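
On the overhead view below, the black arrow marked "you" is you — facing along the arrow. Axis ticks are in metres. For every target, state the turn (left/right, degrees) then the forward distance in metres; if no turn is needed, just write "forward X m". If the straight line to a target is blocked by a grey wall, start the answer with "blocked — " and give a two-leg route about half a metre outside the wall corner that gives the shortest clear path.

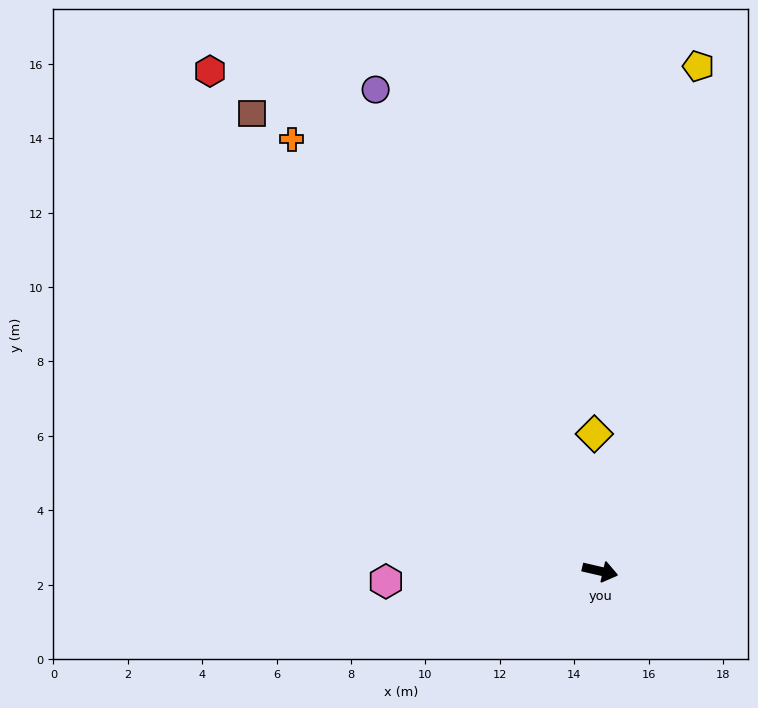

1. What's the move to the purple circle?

turn left 128°, forward 14.3 m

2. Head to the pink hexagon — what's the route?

turn right 164°, forward 5.8 m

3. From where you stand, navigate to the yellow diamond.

turn left 105°, forward 3.7 m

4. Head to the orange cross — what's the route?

turn left 139°, forward 14.3 m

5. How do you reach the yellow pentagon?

turn left 92°, forward 13.8 m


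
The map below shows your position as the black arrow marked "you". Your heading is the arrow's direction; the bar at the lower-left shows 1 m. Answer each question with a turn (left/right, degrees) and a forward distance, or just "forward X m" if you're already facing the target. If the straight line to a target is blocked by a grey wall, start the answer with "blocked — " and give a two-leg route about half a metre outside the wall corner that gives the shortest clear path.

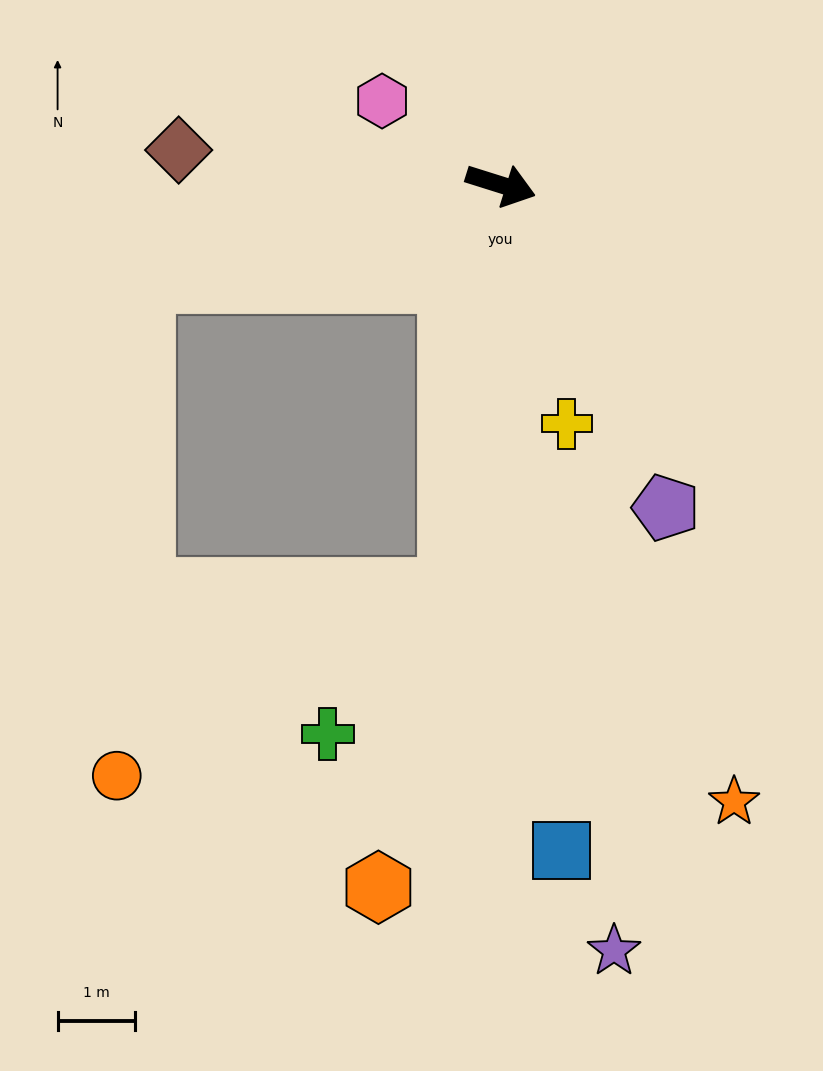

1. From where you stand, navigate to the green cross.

blocked — turn right 80°, forward 5.3 m, then turn right 33°, forward 2.4 m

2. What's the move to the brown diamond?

turn right 169°, forward 4.2 m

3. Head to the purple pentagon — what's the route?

turn right 45°, forward 4.7 m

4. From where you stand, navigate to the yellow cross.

turn right 57°, forward 3.2 m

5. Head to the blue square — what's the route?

turn right 67°, forward 8.6 m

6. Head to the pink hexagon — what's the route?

turn left 162°, forward 1.9 m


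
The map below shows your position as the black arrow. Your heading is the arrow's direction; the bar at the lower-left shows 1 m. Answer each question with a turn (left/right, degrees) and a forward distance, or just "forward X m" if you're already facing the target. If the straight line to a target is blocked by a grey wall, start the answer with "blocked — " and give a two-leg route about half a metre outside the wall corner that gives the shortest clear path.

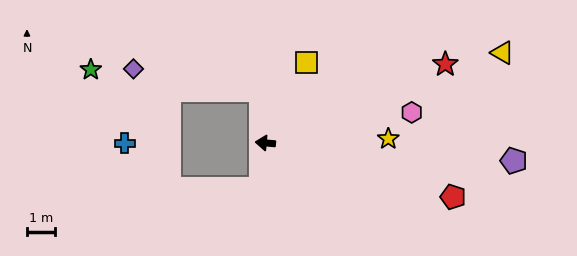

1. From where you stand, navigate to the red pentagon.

turn left 169°, forward 6.9 m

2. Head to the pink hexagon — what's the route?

turn right 163°, forward 5.3 m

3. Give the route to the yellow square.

turn right 112°, forward 3.2 m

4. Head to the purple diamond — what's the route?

blocked — turn right 79°, forward 1.9 m, then turn left 74°, forward 4.6 m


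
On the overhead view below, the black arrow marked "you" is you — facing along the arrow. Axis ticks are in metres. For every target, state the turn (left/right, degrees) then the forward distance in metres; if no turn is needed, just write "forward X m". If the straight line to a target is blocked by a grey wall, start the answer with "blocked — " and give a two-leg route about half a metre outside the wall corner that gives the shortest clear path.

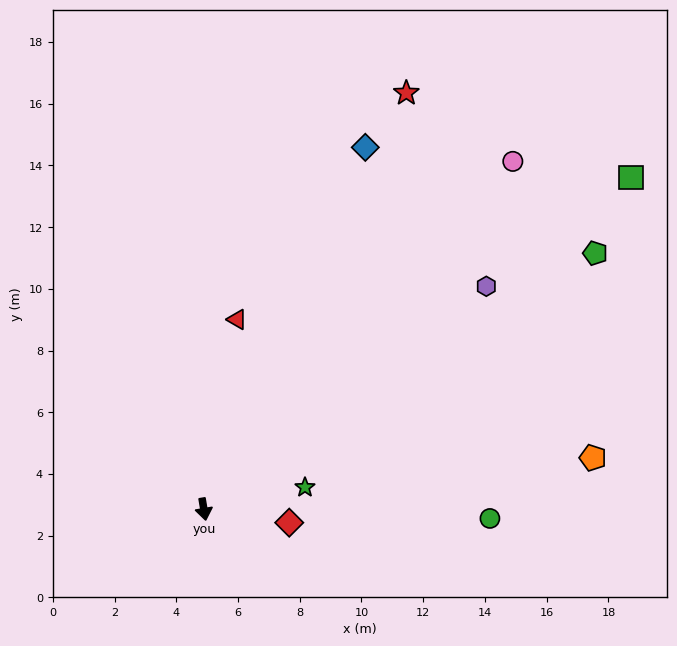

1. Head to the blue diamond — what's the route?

turn left 146°, forward 12.8 m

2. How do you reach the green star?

turn left 93°, forward 3.4 m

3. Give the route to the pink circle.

turn left 129°, forward 15.1 m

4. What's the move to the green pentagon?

turn left 114°, forward 15.1 m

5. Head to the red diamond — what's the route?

turn left 72°, forward 2.8 m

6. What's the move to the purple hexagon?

turn left 119°, forward 11.7 m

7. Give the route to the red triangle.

turn left 161°, forward 6.2 m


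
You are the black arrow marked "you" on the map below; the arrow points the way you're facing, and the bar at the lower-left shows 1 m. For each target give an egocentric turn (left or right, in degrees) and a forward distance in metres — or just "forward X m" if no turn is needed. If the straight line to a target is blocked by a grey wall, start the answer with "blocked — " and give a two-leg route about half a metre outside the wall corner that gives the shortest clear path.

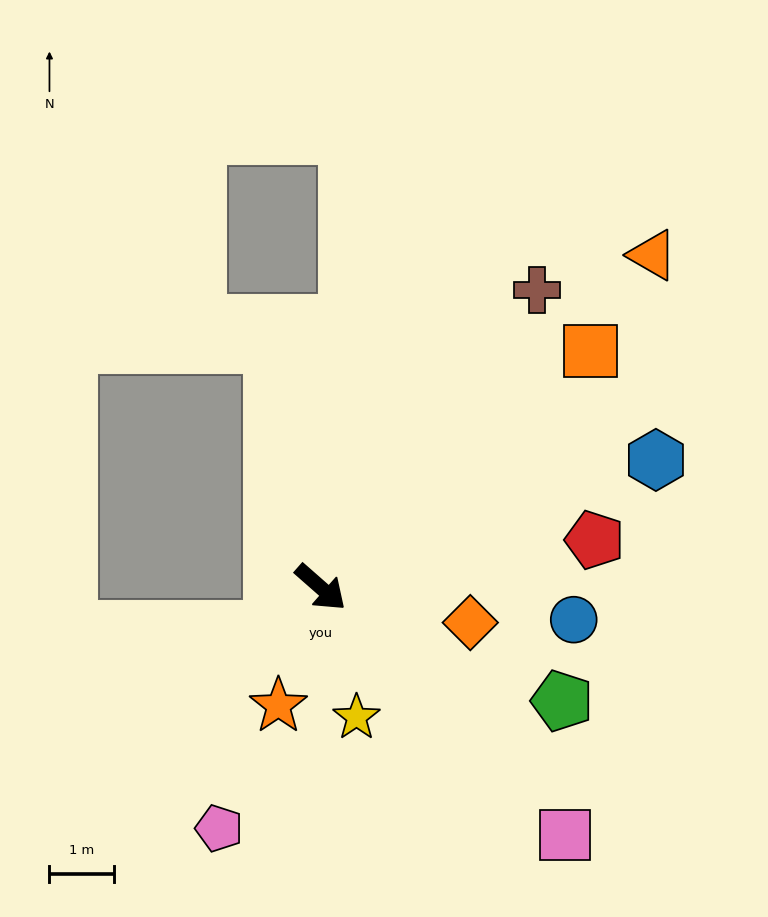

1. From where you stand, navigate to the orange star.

turn right 68°, forward 1.9 m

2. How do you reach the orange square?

turn left 82°, forward 5.5 m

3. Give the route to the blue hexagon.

turn left 62°, forward 5.5 m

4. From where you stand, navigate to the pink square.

turn right 4°, forward 5.4 m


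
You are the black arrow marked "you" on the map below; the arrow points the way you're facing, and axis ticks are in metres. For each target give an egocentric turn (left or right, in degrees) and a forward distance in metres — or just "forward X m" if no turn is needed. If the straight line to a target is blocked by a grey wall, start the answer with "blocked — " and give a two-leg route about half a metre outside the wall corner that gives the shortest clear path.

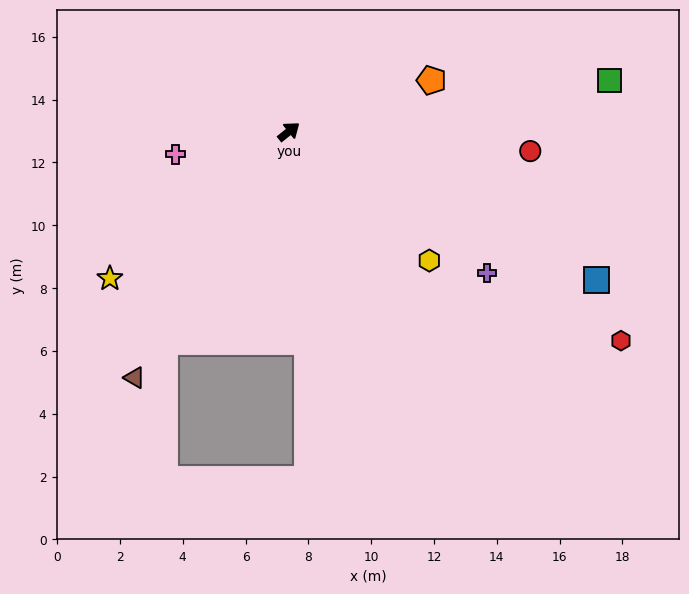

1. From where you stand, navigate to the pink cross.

turn left 152°, forward 3.7 m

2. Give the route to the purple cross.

turn right 74°, forward 7.7 m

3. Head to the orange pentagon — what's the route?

turn right 19°, forward 4.8 m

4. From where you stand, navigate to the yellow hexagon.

turn right 81°, forward 6.1 m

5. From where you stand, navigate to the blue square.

turn right 65°, forward 10.9 m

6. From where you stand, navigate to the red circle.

turn right 43°, forward 7.7 m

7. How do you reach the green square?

turn right 30°, forward 10.3 m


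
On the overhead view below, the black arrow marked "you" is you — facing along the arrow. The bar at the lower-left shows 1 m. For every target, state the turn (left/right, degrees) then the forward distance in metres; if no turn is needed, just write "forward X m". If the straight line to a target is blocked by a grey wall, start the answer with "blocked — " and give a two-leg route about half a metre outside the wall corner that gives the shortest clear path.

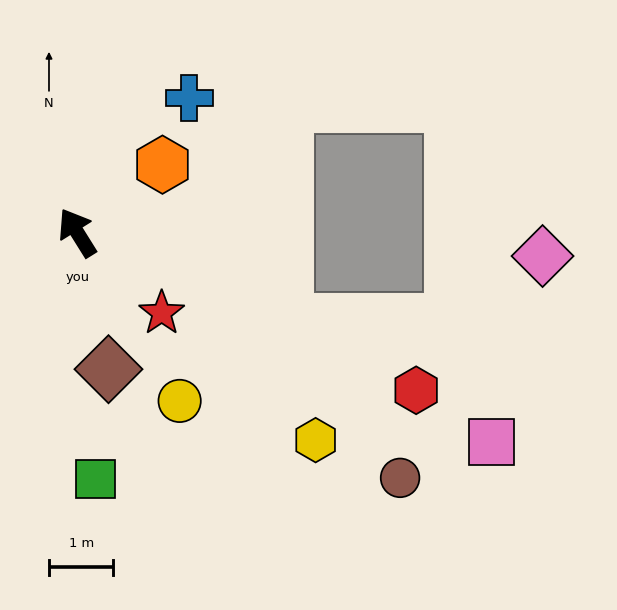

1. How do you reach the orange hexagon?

turn right 83°, forward 1.7 m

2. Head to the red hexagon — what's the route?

turn right 147°, forward 5.8 m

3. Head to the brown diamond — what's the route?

turn left 161°, forward 2.2 m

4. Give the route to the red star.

turn right 166°, forward 1.8 m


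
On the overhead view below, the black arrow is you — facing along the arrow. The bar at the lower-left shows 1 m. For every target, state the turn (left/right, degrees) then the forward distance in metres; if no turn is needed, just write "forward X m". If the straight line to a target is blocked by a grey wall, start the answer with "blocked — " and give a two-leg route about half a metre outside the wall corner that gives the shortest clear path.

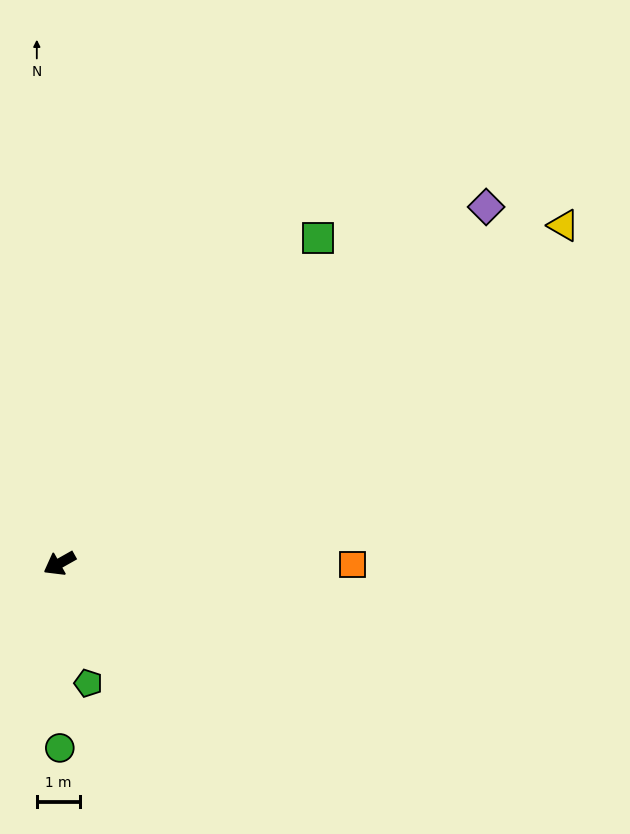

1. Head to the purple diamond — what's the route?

turn right 170°, forward 12.9 m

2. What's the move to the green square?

turn right 158°, forward 9.6 m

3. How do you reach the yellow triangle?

turn right 176°, forward 14.0 m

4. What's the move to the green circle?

turn left 61°, forward 4.3 m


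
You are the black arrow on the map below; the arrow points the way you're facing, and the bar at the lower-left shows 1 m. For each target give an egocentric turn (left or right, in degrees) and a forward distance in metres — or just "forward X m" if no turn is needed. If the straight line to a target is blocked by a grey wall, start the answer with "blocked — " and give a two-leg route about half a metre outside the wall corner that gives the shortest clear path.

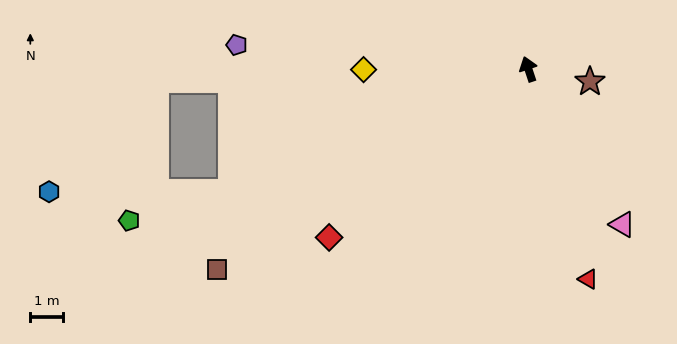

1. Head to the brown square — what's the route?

turn left 104°, forward 11.3 m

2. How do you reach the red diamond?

turn left 112°, forward 7.9 m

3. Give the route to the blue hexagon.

blocked — turn left 94°, forward 9.8 m, then turn right 23°, forward 5.6 m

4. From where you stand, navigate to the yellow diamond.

turn left 72°, forward 5.0 m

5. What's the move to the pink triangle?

turn right 167°, forward 5.5 m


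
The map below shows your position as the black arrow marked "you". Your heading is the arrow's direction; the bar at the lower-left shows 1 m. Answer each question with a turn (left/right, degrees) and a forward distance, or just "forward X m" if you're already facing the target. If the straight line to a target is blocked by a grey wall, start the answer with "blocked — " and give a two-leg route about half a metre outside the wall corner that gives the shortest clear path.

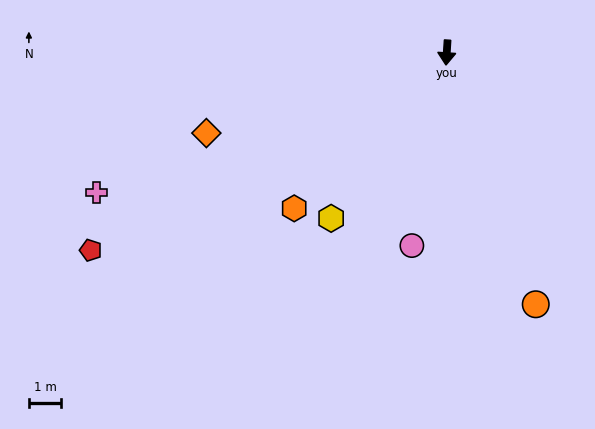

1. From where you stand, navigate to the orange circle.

turn left 23°, forward 8.3 m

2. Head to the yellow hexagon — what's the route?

turn right 31°, forward 6.3 m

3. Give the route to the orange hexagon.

turn right 41°, forward 6.8 m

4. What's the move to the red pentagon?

turn right 57°, forward 12.6 m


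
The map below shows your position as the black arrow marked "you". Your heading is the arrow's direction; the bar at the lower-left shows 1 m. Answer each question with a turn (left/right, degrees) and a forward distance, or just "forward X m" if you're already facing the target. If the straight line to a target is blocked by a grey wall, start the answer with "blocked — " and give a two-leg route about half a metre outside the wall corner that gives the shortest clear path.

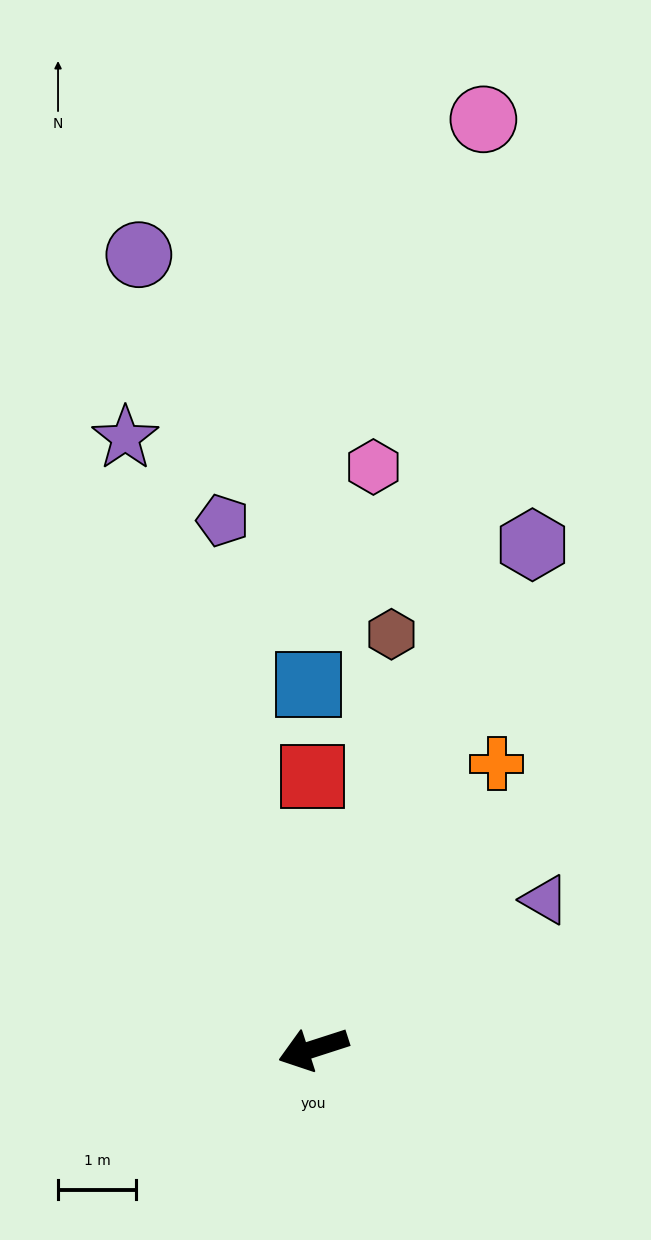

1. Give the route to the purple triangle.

turn right 165°, forward 3.5 m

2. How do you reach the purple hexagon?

turn right 131°, forward 7.0 m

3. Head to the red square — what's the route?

turn right 108°, forward 3.5 m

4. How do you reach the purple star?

turn right 91°, forward 8.2 m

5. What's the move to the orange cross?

turn right 141°, forward 4.3 m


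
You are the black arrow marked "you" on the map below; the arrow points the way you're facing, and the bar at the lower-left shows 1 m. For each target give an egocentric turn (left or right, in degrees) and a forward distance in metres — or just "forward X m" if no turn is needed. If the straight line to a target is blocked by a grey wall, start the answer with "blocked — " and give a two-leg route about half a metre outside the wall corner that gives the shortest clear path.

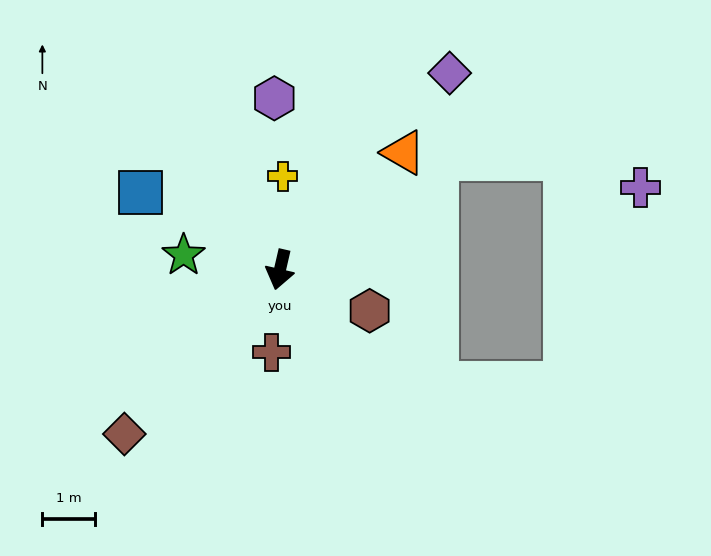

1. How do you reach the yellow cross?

turn right 169°, forward 1.8 m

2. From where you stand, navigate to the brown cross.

turn left 7°, forward 1.6 m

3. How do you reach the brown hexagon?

turn left 78°, forward 1.9 m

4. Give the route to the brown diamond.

turn right 30°, forward 4.3 m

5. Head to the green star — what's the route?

turn right 86°, forward 1.8 m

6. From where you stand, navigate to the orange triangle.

turn left 146°, forward 3.2 m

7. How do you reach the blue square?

turn right 106°, forward 3.0 m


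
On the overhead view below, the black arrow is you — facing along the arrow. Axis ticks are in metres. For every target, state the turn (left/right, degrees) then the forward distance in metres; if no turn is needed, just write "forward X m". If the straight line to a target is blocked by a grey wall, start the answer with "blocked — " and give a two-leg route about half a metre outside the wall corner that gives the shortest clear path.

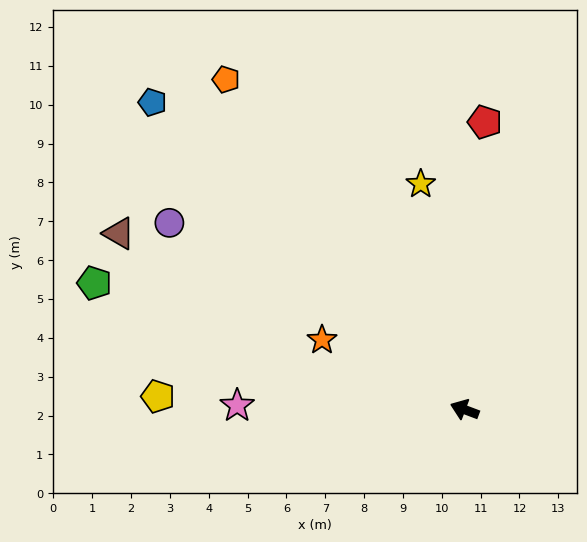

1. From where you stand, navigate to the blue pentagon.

turn right 24°, forward 11.3 m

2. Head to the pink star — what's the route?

turn left 20°, forward 5.9 m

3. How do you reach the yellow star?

turn right 58°, forward 5.9 m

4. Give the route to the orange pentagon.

turn right 34°, forward 10.5 m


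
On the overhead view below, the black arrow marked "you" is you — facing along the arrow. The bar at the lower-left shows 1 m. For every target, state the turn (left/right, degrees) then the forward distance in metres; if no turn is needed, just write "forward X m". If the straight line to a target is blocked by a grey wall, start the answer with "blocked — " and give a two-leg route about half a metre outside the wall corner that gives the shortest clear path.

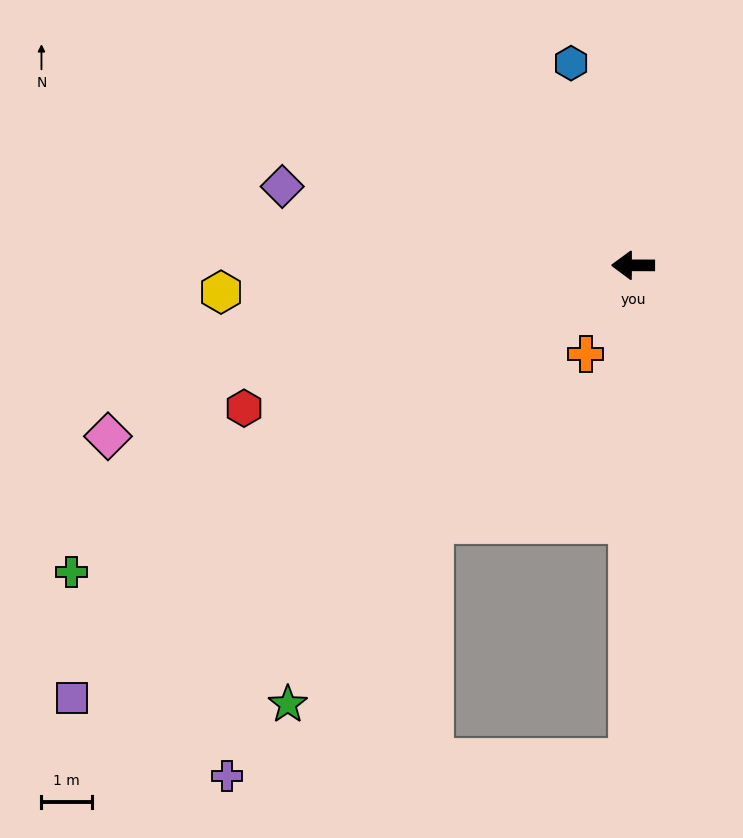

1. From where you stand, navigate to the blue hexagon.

turn right 73°, forward 4.2 m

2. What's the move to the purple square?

turn left 38°, forward 14.0 m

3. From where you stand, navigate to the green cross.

turn left 29°, forward 12.7 m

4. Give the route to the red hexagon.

turn left 20°, forward 8.2 m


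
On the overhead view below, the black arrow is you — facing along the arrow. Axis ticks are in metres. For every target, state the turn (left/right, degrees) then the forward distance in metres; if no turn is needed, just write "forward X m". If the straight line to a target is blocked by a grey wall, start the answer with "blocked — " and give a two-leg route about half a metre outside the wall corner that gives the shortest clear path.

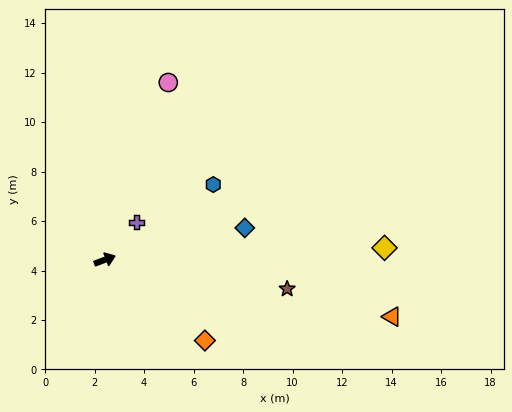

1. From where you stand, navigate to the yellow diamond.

turn right 18°, forward 11.3 m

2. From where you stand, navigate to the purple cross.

turn left 29°, forward 2.0 m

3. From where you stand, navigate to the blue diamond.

turn right 8°, forward 5.8 m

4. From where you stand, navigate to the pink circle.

turn left 50°, forward 7.6 m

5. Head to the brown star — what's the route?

turn right 30°, forward 7.5 m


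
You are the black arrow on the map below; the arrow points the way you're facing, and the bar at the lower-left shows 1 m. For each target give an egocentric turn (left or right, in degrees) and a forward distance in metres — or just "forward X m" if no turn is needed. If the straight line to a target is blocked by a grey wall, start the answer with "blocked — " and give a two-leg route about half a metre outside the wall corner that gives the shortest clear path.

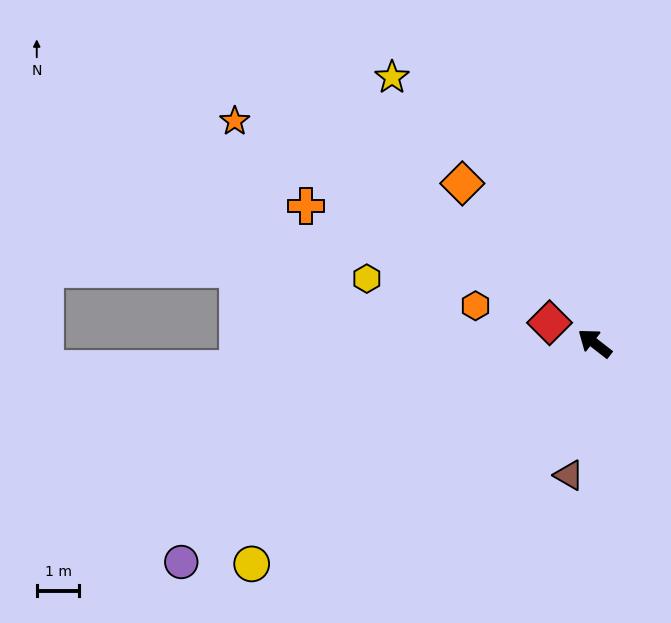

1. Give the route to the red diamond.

turn left 13°, forward 1.2 m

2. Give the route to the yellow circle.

turn left 71°, forward 9.6 m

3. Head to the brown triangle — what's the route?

turn left 117°, forward 3.2 m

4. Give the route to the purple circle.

turn left 66°, forward 11.0 m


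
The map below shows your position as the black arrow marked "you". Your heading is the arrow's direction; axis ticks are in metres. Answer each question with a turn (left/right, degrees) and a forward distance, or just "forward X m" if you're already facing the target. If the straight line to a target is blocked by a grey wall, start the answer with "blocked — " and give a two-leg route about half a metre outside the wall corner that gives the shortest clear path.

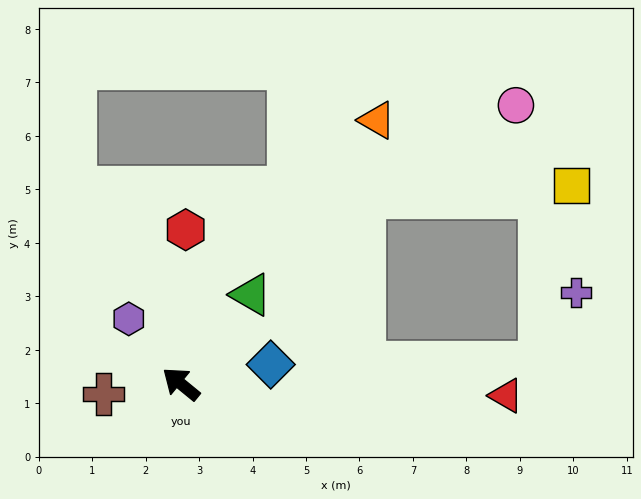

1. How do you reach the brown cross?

turn left 47°, forward 1.5 m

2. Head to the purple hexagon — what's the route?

turn right 12°, forward 1.6 m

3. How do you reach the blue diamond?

turn right 129°, forward 1.7 m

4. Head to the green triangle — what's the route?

turn right 89°, forward 2.1 m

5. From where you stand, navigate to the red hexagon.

turn right 52°, forward 2.9 m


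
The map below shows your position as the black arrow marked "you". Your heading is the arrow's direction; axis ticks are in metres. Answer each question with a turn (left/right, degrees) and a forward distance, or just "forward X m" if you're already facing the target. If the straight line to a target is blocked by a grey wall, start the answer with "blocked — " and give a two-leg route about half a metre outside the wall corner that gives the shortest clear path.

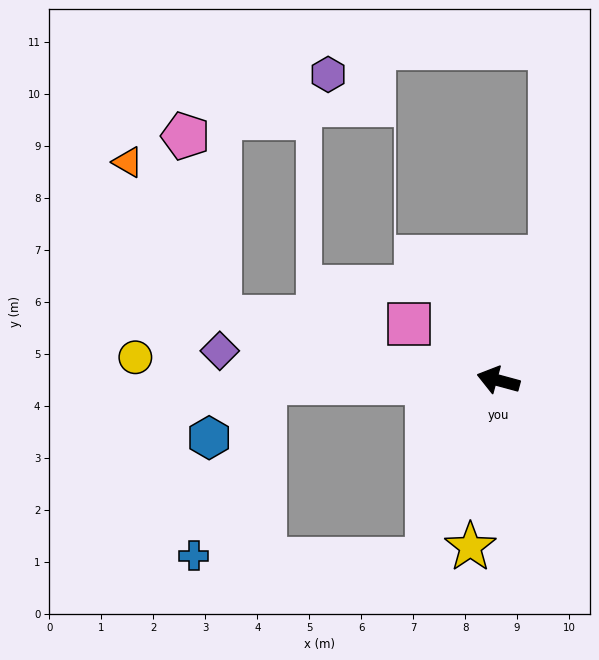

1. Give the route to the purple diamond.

turn left 9°, forward 5.4 m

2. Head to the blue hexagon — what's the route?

blocked — turn left 16°, forward 4.5 m, then turn left 44°, forward 1.5 m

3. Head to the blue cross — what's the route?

blocked — turn left 16°, forward 4.5 m, then turn left 67°, forward 3.6 m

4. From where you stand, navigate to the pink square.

turn right 17°, forward 2.0 m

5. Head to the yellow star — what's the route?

turn left 96°, forward 3.2 m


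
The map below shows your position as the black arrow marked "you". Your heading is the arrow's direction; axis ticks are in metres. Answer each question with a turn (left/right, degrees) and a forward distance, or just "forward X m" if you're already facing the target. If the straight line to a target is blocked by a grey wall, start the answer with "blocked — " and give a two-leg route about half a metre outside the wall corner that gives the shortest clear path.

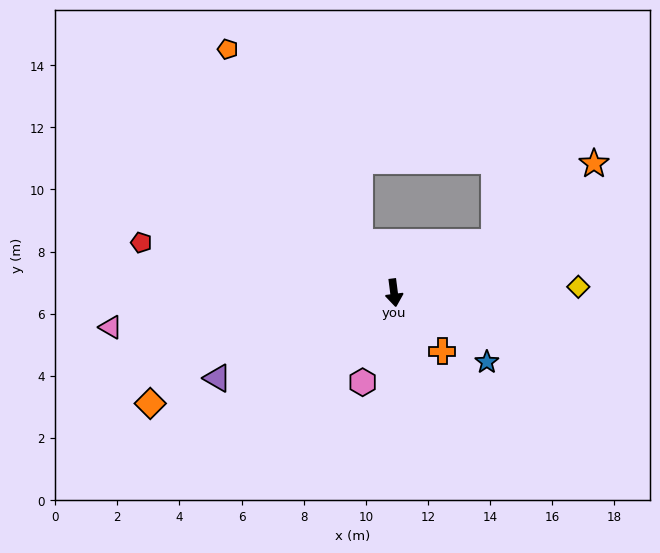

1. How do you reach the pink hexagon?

turn right 27°, forward 3.1 m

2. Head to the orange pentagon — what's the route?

turn right 153°, forward 9.5 m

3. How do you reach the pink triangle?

turn right 90°, forward 9.2 m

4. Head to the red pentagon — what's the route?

turn right 109°, forward 8.3 m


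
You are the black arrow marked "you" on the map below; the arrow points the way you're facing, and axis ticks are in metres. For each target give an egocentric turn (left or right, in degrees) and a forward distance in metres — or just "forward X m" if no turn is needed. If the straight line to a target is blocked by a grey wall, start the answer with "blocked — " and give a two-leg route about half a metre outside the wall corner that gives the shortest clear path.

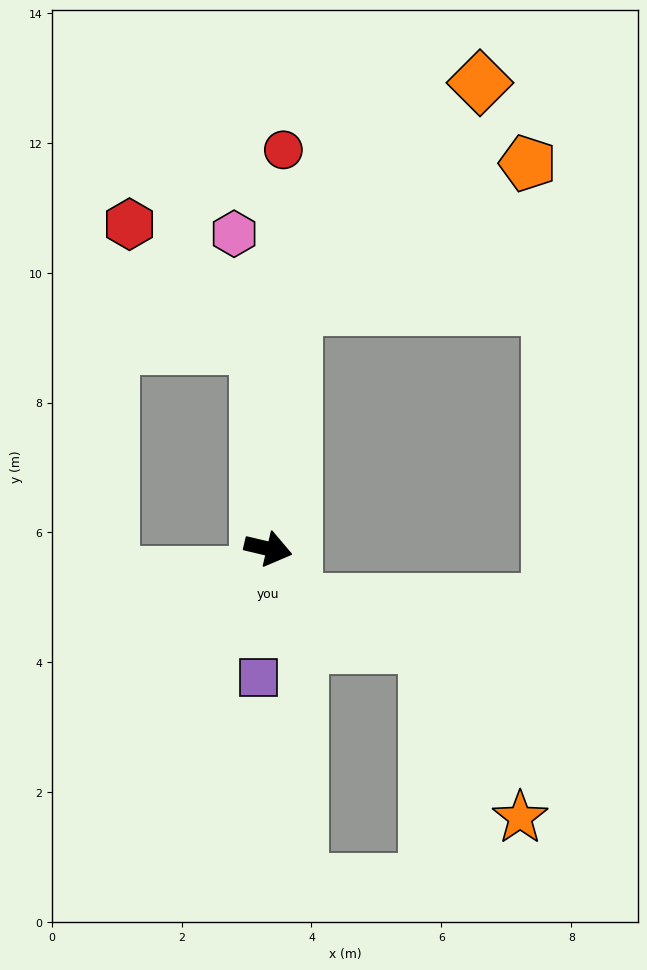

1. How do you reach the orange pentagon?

blocked — turn left 97°, forward 3.7 m, then turn right 52°, forward 4.2 m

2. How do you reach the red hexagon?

blocked — turn left 107°, forward 3.1 m, then turn left 42°, forward 2.7 m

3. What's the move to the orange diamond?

blocked — turn left 97°, forward 3.7 m, then turn right 33°, forward 4.5 m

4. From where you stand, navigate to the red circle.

turn left 101°, forward 6.1 m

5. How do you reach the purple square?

turn right 81°, forward 2.0 m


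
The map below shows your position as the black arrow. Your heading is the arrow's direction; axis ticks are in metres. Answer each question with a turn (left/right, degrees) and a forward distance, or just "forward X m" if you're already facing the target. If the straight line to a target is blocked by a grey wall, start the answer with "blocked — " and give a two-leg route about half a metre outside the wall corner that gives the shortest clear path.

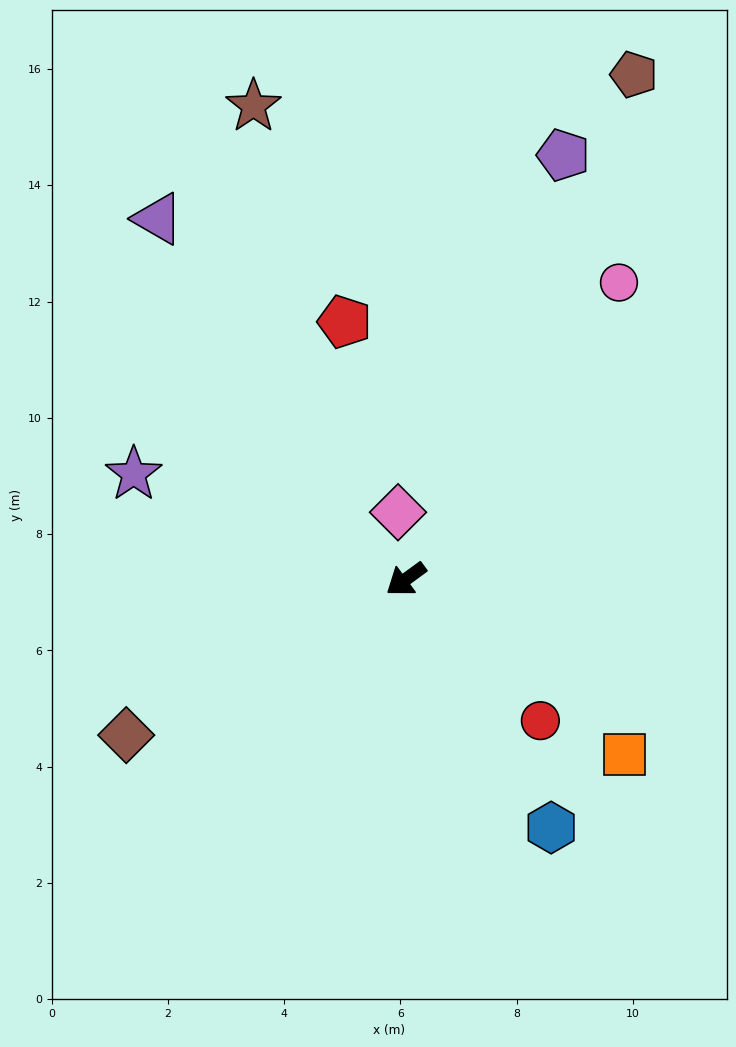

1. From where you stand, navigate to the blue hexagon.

turn left 84°, forward 4.9 m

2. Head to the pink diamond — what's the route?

turn right 119°, forward 1.2 m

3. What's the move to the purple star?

turn right 57°, forward 5.0 m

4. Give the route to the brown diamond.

turn right 7°, forward 5.5 m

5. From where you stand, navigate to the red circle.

turn left 97°, forward 3.4 m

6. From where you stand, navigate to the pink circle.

turn right 162°, forward 6.3 m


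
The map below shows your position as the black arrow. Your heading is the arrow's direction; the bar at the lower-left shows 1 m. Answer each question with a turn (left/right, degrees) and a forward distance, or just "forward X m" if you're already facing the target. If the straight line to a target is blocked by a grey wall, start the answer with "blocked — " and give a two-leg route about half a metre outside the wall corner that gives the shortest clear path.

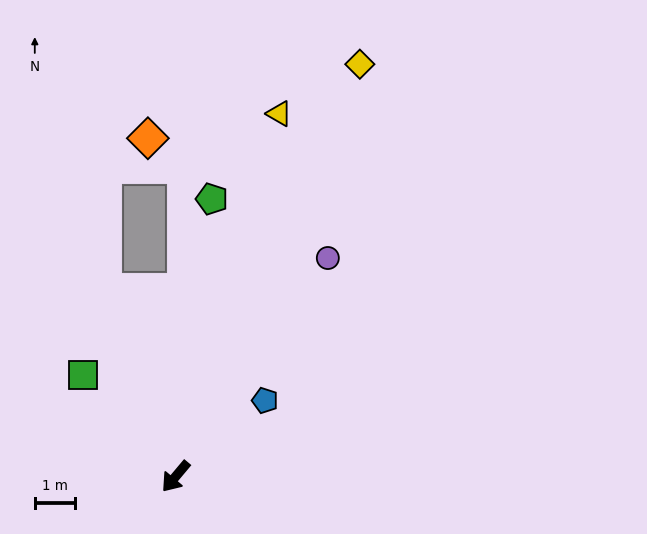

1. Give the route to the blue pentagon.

turn left 170°, forward 2.9 m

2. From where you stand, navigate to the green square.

turn right 98°, forward 3.4 m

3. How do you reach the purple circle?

turn right 175°, forward 6.7 m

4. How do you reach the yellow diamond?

turn right 164°, forward 11.3 m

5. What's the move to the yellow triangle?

turn right 156°, forward 9.4 m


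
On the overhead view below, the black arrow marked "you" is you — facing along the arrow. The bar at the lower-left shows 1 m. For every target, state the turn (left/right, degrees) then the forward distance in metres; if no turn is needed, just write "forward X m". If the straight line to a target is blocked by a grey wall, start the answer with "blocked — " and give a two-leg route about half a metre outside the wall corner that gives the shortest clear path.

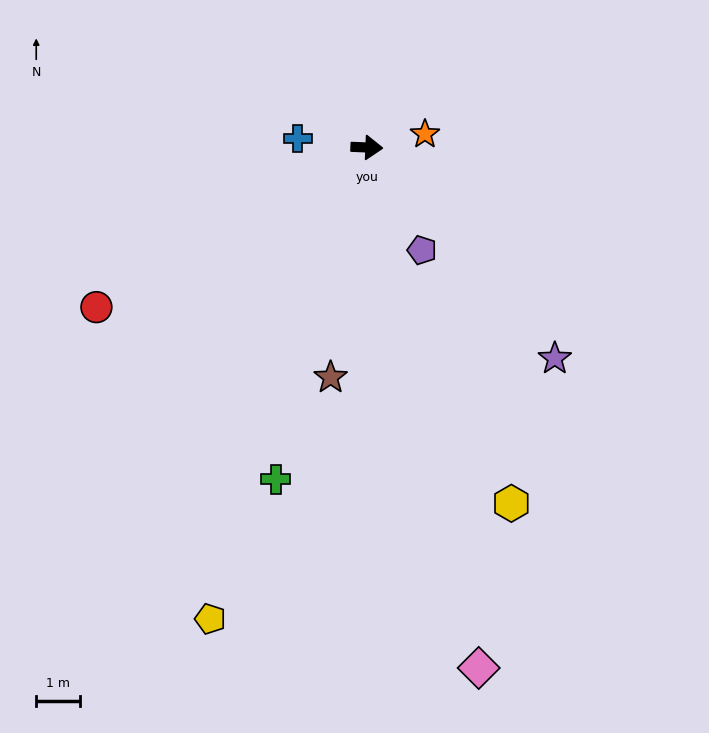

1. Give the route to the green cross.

turn right 103°, forward 7.9 m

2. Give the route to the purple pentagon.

turn right 59°, forward 2.7 m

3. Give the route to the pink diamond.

turn right 75°, forward 12.2 m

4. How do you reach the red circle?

turn right 147°, forward 7.2 m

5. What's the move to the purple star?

turn right 46°, forward 6.5 m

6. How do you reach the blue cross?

turn left 175°, forward 1.6 m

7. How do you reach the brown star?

turn right 97°, forward 5.3 m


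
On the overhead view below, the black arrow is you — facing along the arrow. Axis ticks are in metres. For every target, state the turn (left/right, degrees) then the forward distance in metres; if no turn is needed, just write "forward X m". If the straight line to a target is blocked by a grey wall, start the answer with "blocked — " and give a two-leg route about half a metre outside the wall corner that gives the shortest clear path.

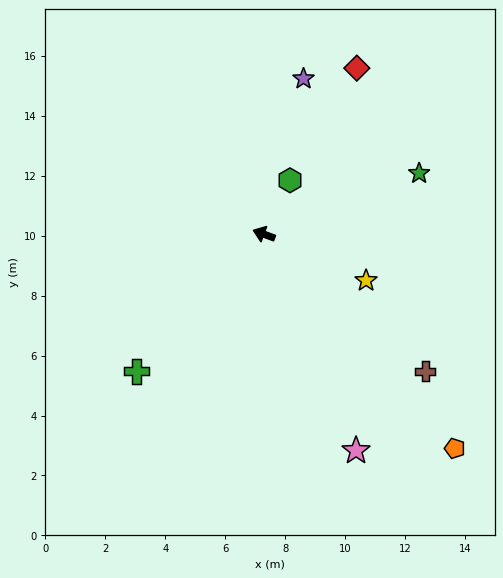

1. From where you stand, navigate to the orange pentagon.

turn left 152°, forward 9.6 m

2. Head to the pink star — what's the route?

turn left 133°, forward 7.9 m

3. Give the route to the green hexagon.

turn right 96°, forward 2.0 m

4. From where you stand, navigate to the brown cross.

turn left 160°, forward 7.1 m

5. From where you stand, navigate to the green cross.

turn left 67°, forward 6.2 m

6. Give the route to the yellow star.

turn left 176°, forward 3.7 m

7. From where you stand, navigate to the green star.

turn right 138°, forward 5.6 m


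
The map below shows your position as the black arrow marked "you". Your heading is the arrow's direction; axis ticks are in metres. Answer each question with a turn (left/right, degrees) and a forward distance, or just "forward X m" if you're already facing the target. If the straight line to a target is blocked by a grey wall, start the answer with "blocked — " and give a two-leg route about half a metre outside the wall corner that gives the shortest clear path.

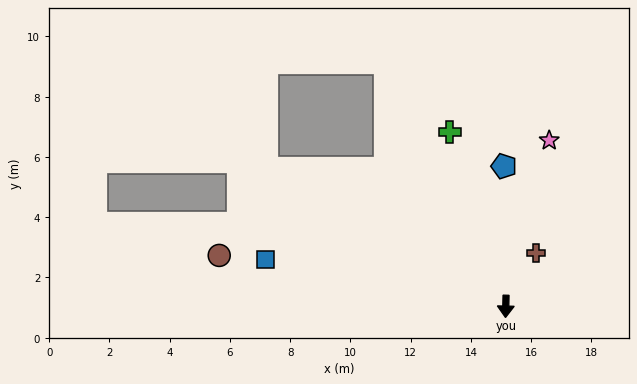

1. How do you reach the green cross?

turn right 161°, forward 6.1 m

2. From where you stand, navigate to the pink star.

turn left 167°, forward 5.7 m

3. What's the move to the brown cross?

turn left 152°, forward 2.0 m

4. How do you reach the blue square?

turn right 100°, forward 8.1 m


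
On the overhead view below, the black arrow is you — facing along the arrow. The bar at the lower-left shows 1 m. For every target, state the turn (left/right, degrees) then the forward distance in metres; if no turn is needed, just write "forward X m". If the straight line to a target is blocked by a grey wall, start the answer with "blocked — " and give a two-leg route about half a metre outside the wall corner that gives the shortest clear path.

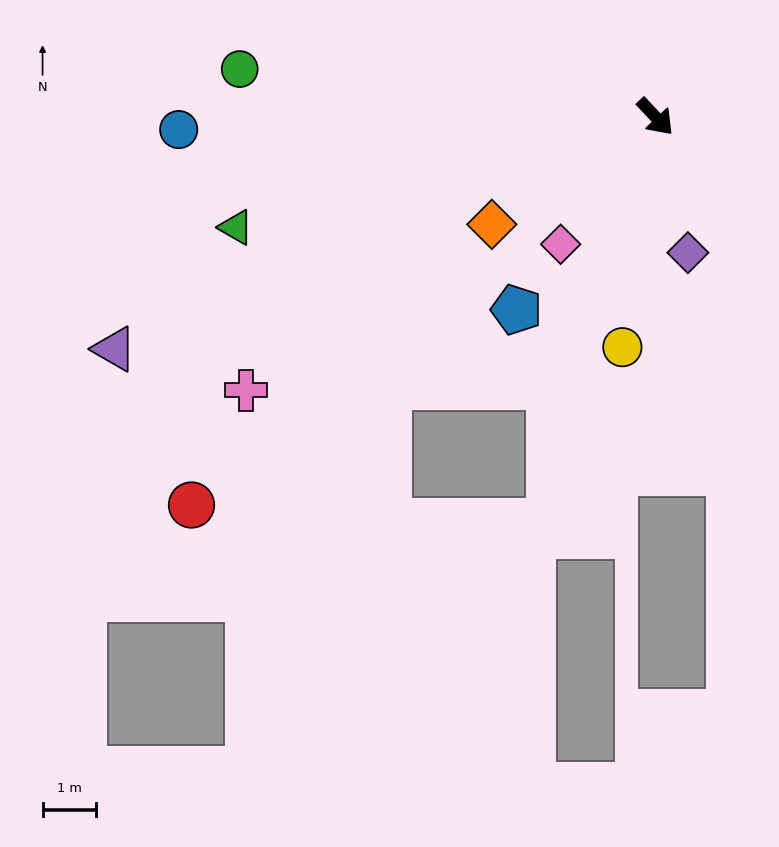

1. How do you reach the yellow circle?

turn right 51°, forward 4.3 m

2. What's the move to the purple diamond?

turn right 30°, forward 2.6 m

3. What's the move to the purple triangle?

turn right 110°, forward 10.9 m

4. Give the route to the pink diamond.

turn right 80°, forward 3.0 m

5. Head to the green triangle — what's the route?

turn right 118°, forward 8.1 m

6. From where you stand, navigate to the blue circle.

turn right 132°, forward 8.9 m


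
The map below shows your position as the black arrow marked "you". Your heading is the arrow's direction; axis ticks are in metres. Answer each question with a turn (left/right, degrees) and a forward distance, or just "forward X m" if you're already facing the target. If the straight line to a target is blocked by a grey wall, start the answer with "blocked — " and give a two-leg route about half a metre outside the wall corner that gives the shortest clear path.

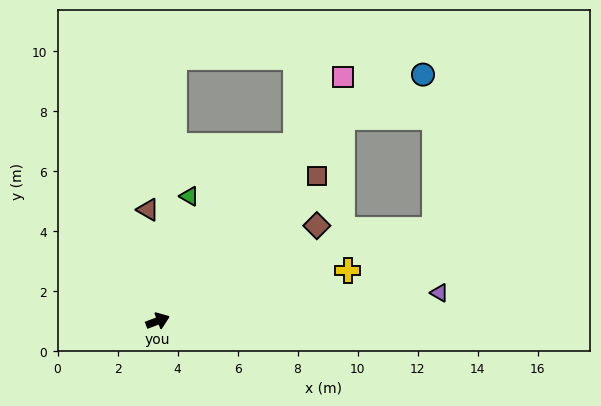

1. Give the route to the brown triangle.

turn left 74°, forward 3.7 m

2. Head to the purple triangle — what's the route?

turn right 15°, forward 9.4 m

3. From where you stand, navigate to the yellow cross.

turn right 6°, forward 6.6 m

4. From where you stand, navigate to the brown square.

turn left 22°, forward 7.2 m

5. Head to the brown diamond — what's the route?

turn left 10°, forward 6.2 m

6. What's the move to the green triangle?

turn left 55°, forward 4.3 m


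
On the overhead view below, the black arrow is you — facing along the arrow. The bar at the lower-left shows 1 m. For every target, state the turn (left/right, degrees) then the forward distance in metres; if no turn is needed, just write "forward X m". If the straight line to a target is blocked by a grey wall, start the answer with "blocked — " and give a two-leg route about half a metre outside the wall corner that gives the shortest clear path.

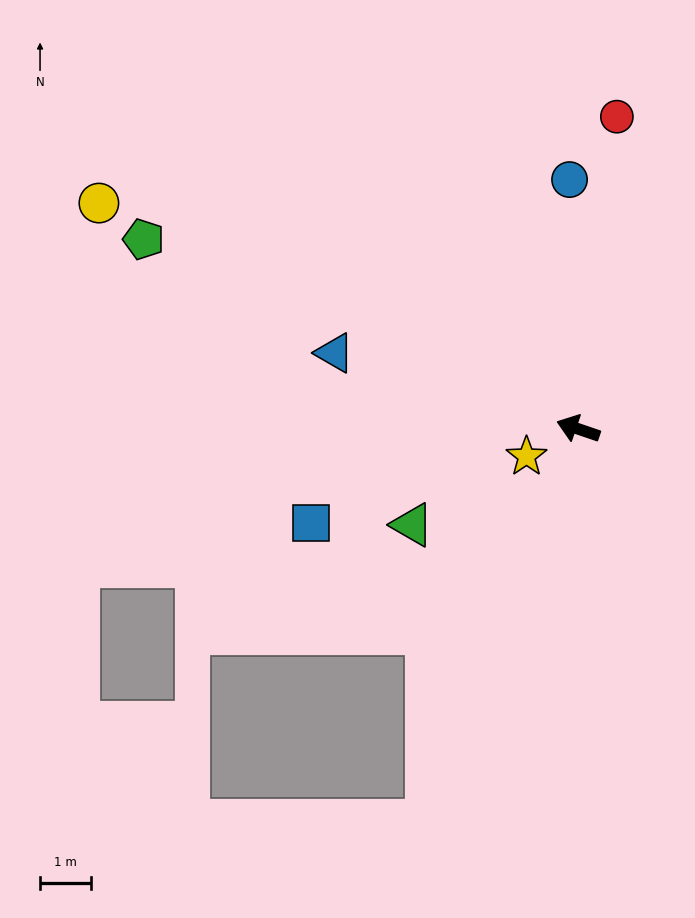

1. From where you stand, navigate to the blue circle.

turn right 69°, forward 4.9 m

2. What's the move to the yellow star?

turn left 47°, forward 1.1 m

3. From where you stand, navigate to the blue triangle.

forward 5.0 m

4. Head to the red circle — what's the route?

turn right 78°, forward 6.2 m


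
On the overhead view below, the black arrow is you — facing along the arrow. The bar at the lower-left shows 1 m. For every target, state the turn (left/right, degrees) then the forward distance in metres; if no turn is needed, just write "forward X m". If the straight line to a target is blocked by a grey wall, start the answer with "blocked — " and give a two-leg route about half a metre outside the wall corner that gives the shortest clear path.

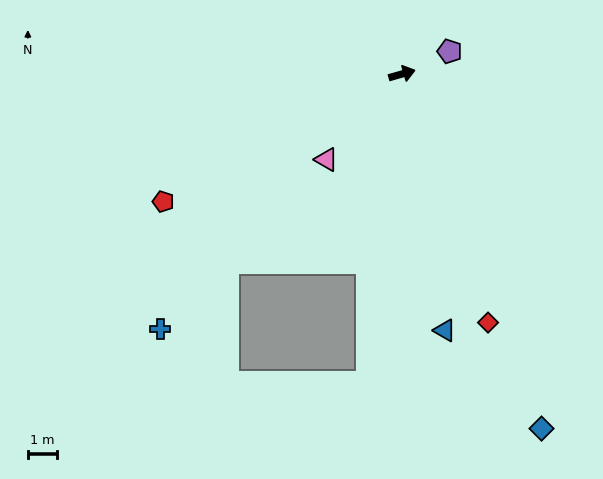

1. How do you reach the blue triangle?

turn right 97°, forward 8.8 m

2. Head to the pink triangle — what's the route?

turn right 147°, forward 3.9 m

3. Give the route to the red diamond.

turn right 87°, forward 8.9 m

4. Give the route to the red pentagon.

turn right 168°, forward 9.2 m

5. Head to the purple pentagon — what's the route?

turn left 9°, forward 1.8 m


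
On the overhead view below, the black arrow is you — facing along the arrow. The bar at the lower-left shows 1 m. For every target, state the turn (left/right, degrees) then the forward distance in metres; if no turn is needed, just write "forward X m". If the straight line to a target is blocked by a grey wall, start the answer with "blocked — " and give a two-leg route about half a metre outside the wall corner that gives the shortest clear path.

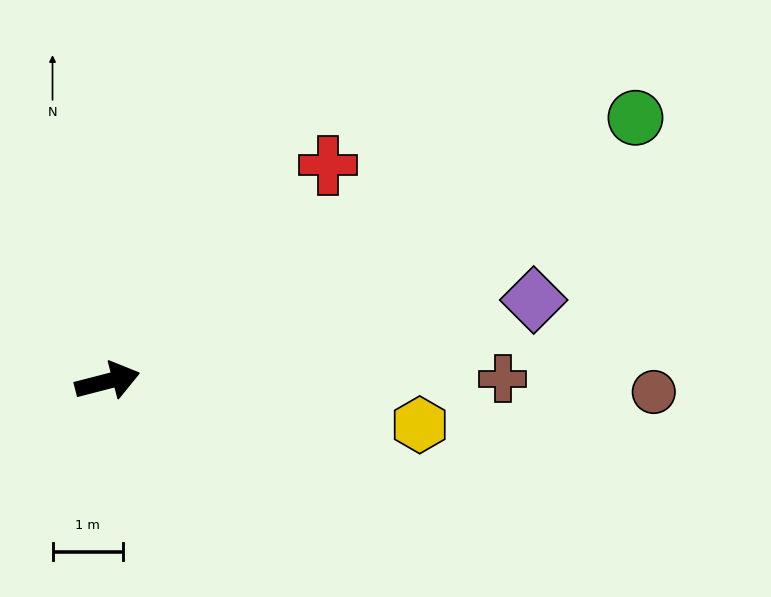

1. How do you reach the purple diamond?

turn right 4°, forward 6.2 m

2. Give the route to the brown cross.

turn right 14°, forward 5.6 m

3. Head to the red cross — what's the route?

turn left 30°, forward 4.4 m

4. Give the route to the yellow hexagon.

turn right 22°, forward 4.5 m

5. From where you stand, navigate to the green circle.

turn left 12°, forward 8.4 m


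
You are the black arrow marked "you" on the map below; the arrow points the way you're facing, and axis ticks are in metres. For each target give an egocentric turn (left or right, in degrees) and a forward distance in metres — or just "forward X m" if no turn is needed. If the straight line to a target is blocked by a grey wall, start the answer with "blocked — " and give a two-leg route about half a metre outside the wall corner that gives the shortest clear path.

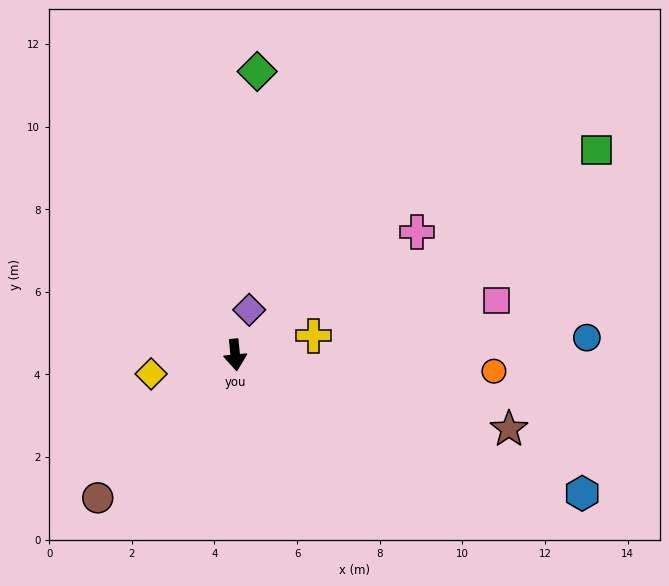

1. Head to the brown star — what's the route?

turn left 69°, forward 6.9 m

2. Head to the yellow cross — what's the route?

turn left 98°, forward 2.0 m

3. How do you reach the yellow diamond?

turn right 83°, forward 2.1 m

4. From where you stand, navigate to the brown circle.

turn right 49°, forward 4.8 m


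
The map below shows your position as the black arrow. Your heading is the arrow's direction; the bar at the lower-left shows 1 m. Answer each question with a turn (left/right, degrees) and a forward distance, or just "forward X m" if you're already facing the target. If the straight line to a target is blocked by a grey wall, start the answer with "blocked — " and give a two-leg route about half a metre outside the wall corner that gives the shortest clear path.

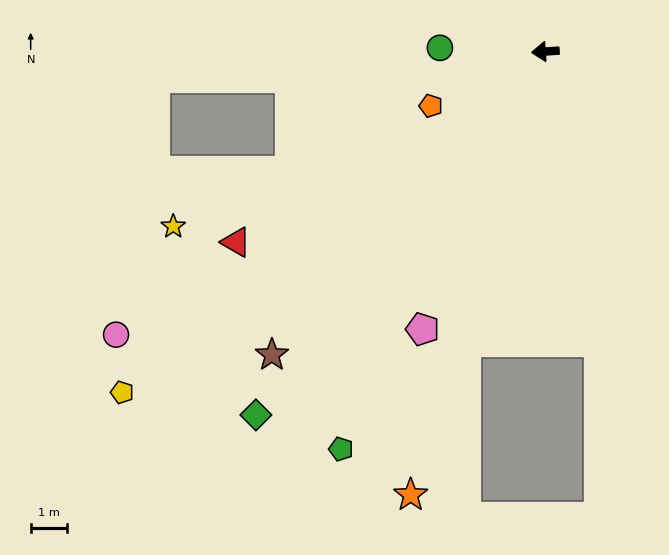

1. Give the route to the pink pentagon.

turn left 62°, forward 8.4 m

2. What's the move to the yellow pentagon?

turn left 35°, forward 15.1 m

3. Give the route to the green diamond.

turn left 47°, forward 12.9 m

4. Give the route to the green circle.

turn right 6°, forward 2.9 m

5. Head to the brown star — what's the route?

turn left 44°, forward 11.4 m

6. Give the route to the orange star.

turn left 69°, forward 12.9 m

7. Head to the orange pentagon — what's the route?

turn left 21°, forward 3.5 m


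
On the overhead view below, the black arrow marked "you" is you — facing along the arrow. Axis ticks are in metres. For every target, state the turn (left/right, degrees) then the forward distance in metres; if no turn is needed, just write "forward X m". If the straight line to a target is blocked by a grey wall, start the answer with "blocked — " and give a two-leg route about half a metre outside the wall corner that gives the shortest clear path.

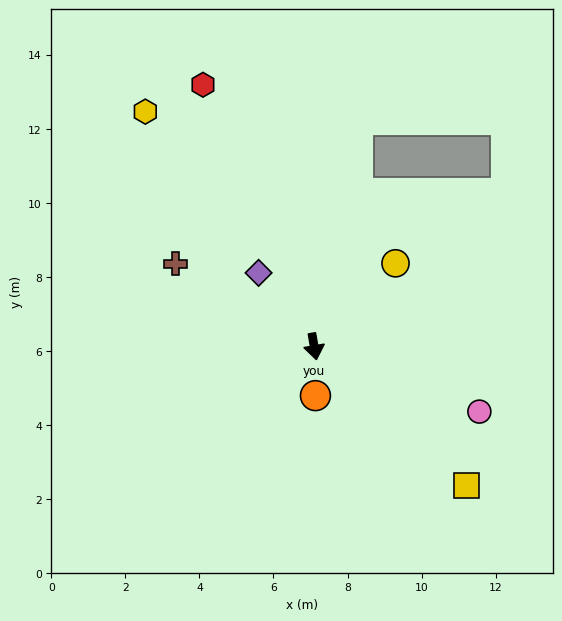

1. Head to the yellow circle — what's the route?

turn left 126°, forward 3.1 m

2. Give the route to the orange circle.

turn right 8°, forward 1.3 m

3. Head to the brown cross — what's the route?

turn right 131°, forward 4.4 m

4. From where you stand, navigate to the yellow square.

turn left 38°, forward 5.6 m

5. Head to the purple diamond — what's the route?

turn right 153°, forward 2.5 m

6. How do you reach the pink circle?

turn left 59°, forward 4.8 m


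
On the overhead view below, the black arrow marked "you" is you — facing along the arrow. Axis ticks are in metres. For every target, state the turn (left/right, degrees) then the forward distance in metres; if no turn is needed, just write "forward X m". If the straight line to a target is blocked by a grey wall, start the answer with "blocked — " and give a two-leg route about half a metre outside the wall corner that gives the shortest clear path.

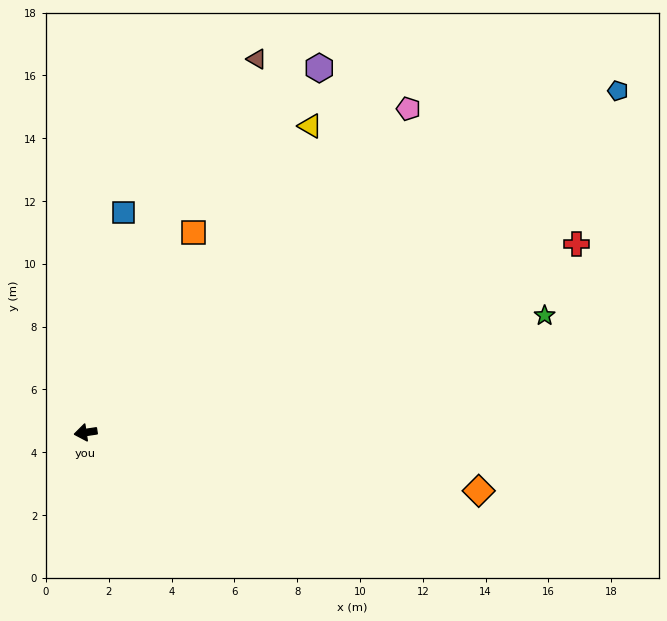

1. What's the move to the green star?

turn right 174°, forward 15.1 m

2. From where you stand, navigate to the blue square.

turn right 108°, forward 7.1 m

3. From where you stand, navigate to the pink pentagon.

turn right 144°, forward 14.6 m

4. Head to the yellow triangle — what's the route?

turn right 135°, forward 12.1 m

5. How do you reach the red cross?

turn right 168°, forward 16.8 m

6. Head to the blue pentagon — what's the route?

turn right 156°, forward 20.1 m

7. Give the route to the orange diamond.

turn left 163°, forward 12.7 m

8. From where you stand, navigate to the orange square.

turn right 127°, forward 7.2 m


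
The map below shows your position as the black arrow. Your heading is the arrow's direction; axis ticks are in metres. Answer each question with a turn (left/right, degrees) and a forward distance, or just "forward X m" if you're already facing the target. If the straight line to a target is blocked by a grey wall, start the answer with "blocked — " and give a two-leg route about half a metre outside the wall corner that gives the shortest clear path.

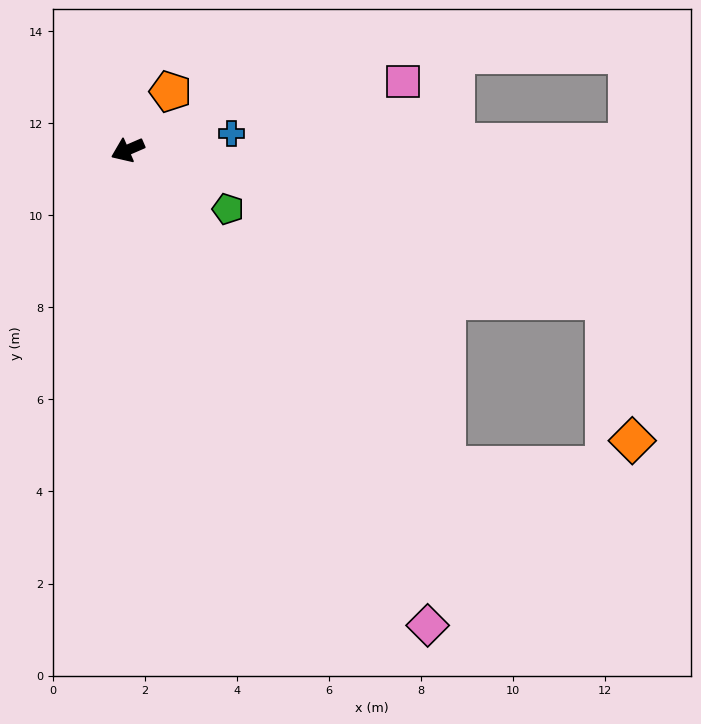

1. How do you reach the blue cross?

turn left 166°, forward 2.3 m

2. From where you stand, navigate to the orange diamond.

blocked — turn left 139°, forward 10.9 m, then turn right 61°, forward 3.1 m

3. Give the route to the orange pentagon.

turn right 150°, forward 1.6 m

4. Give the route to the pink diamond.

turn left 99°, forward 12.2 m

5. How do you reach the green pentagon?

turn left 126°, forward 2.5 m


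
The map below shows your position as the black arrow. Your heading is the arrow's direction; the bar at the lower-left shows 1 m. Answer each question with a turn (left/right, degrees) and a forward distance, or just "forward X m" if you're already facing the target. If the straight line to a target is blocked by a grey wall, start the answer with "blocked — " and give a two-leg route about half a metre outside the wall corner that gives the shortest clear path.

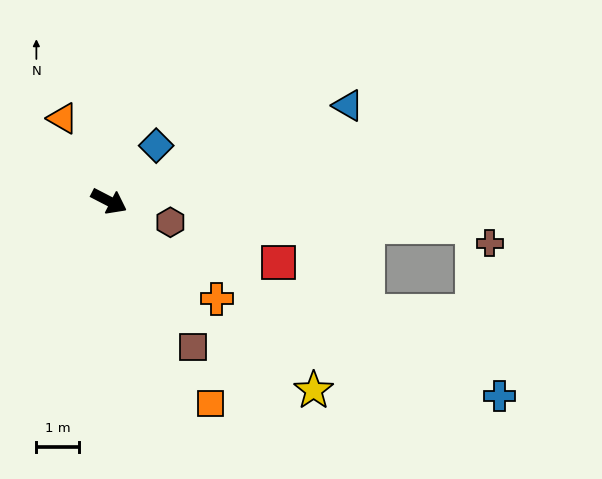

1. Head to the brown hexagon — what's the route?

turn left 8°, forward 1.5 m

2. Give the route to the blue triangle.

turn left 49°, forward 6.0 m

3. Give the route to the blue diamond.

turn left 77°, forward 1.7 m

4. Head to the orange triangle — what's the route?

turn left 147°, forward 2.2 m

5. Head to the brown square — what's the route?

turn right 33°, forward 3.9 m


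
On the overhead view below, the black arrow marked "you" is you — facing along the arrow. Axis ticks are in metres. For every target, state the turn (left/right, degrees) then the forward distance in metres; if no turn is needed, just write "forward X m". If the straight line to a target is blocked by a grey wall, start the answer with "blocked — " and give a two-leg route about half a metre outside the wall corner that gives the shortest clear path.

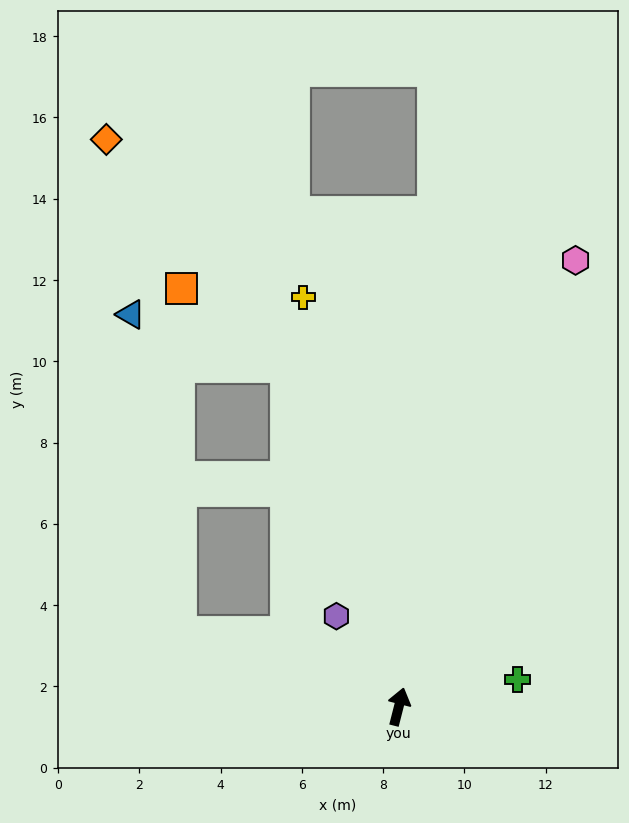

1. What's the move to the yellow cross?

turn left 27°, forward 10.3 m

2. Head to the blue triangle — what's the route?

blocked — turn left 32°, forward 8.8 m, then turn left 54°, forward 4.1 m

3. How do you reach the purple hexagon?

turn left 49°, forward 2.7 m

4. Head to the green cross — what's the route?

turn right 63°, forward 3.0 m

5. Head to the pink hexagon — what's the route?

turn right 7°, forward 11.8 m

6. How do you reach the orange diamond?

blocked — turn left 32°, forward 8.8 m, then turn left 21°, forward 7.1 m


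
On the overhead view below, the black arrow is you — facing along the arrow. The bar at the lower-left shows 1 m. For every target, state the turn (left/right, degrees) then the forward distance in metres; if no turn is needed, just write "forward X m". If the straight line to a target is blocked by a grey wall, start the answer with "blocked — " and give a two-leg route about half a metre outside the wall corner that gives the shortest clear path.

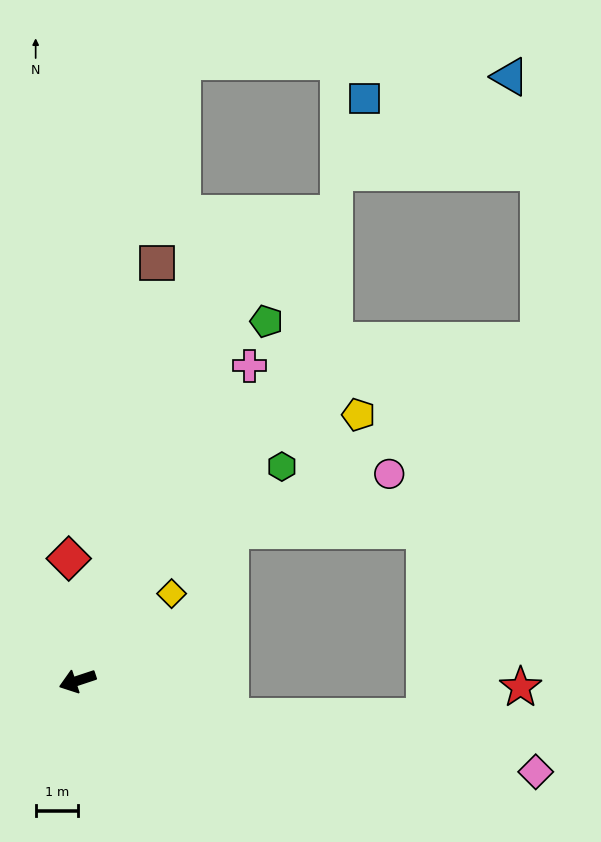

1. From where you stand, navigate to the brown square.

turn right 119°, forward 10.0 m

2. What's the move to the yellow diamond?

turn right 156°, forward 3.0 m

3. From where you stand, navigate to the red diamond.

turn right 104°, forward 2.9 m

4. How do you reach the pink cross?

turn right 137°, forward 8.4 m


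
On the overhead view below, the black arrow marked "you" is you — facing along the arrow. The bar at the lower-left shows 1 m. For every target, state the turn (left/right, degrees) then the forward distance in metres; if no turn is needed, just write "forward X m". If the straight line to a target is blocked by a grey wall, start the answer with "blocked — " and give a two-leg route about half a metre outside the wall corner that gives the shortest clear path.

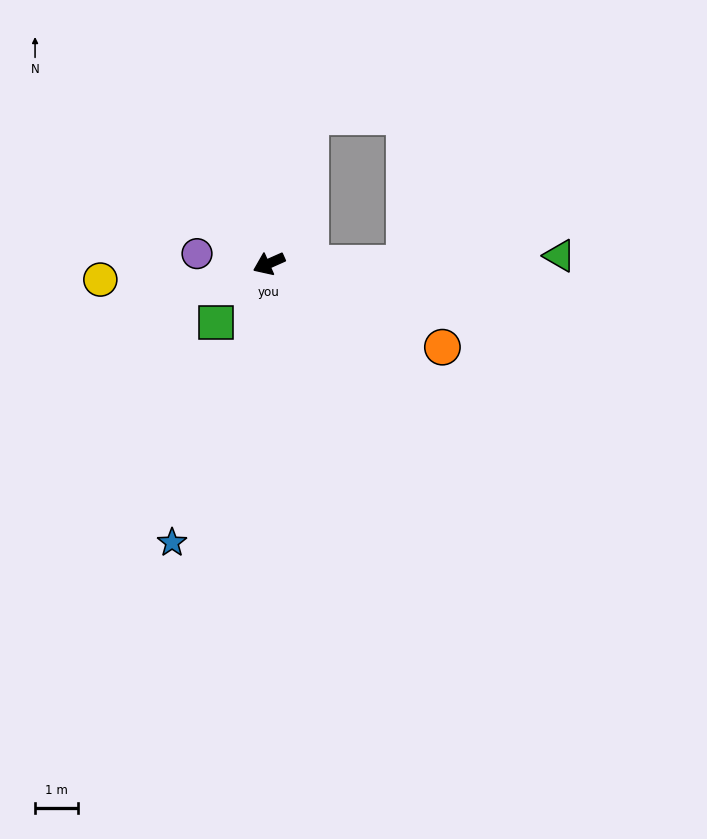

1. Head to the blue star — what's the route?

turn left 47°, forward 6.9 m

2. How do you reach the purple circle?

turn right 32°, forward 1.7 m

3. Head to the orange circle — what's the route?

turn left 130°, forward 4.5 m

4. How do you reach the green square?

turn left 24°, forward 1.9 m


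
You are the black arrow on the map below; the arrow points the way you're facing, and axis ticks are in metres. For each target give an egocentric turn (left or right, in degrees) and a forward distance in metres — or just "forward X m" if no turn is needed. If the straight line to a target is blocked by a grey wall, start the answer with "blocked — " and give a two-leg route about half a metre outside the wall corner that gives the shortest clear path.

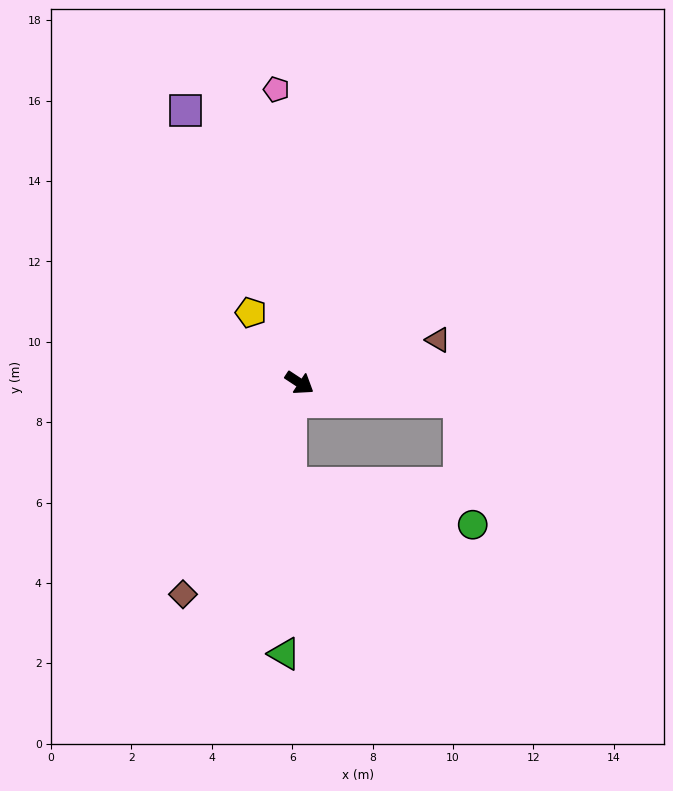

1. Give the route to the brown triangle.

turn left 51°, forward 3.6 m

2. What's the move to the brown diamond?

turn right 86°, forward 6.0 m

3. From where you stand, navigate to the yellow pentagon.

turn left 158°, forward 2.1 m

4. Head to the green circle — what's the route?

blocked — turn left 27°, forward 4.0 m, then turn right 78°, forward 3.1 m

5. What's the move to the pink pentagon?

turn left 128°, forward 7.3 m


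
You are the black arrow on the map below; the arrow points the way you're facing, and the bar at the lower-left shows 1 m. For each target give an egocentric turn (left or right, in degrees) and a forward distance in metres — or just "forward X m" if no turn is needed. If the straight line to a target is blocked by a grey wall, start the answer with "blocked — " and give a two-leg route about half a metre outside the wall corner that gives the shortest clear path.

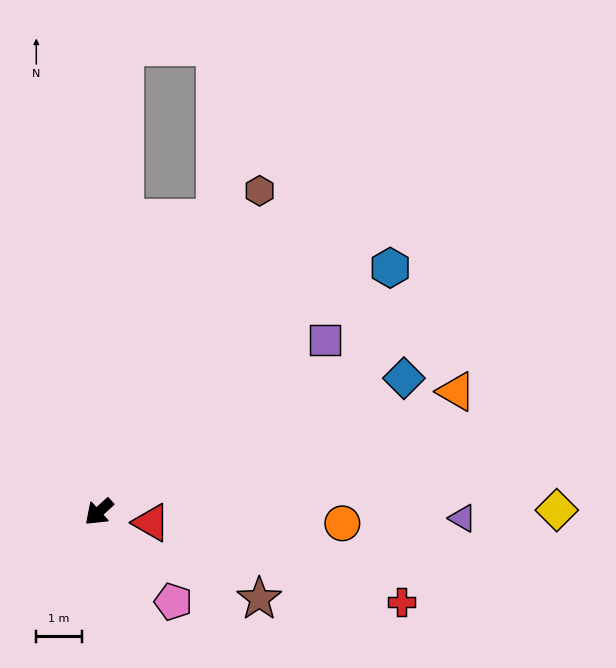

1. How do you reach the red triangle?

turn left 126°, forward 1.2 m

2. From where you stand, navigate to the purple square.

turn left 175°, forward 6.2 m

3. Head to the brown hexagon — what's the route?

turn right 159°, forward 7.9 m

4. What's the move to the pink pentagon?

turn left 87°, forward 2.6 m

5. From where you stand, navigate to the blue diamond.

turn left 161°, forward 7.3 m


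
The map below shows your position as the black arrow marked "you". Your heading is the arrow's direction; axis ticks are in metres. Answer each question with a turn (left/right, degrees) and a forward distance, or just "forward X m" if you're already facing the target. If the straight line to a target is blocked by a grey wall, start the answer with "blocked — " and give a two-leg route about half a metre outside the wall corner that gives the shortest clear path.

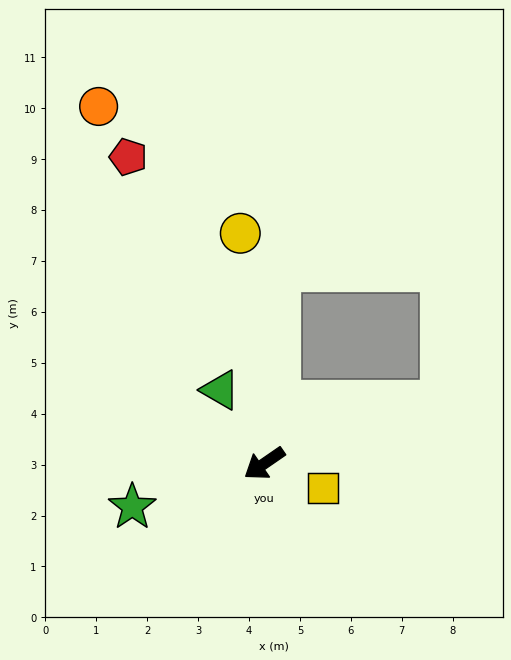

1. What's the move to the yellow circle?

turn right 119°, forward 4.5 m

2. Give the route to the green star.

turn right 16°, forward 2.7 m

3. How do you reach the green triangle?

turn right 94°, forward 1.7 m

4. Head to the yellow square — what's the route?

turn left 123°, forward 1.2 m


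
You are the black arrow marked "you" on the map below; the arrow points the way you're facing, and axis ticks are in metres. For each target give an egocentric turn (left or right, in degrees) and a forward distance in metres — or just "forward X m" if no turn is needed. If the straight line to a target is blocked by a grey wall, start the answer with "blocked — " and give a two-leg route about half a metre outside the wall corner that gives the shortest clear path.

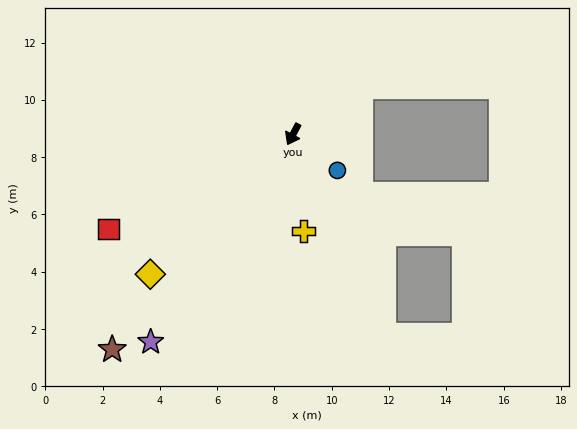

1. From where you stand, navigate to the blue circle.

turn left 79°, forward 2.0 m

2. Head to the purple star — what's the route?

turn right 6°, forward 8.8 m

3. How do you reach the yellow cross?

turn left 34°, forward 3.4 m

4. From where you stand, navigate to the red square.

turn right 35°, forward 7.2 m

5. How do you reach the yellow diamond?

turn right 18°, forward 7.0 m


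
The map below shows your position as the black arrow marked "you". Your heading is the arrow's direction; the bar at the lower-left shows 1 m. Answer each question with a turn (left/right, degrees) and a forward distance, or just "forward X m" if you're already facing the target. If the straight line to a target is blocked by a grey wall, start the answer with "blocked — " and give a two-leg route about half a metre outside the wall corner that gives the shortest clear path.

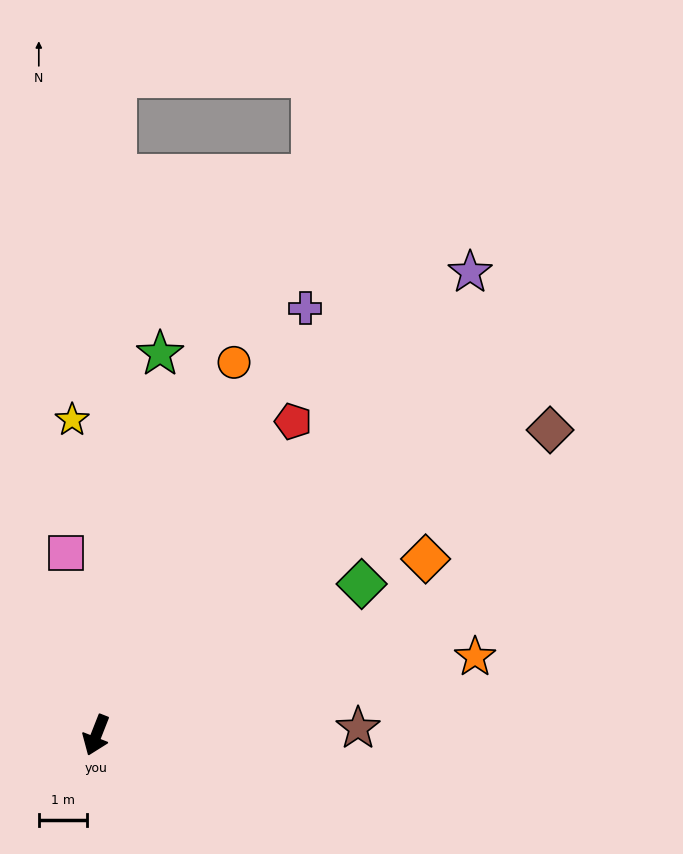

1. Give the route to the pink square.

turn right 149°, forward 3.9 m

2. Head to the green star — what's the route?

turn right 168°, forward 8.1 m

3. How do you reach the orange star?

turn left 123°, forward 8.1 m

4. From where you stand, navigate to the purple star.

turn left 163°, forward 12.4 m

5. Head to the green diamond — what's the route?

turn left 141°, forward 6.4 m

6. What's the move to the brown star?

turn left 113°, forward 5.5 m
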